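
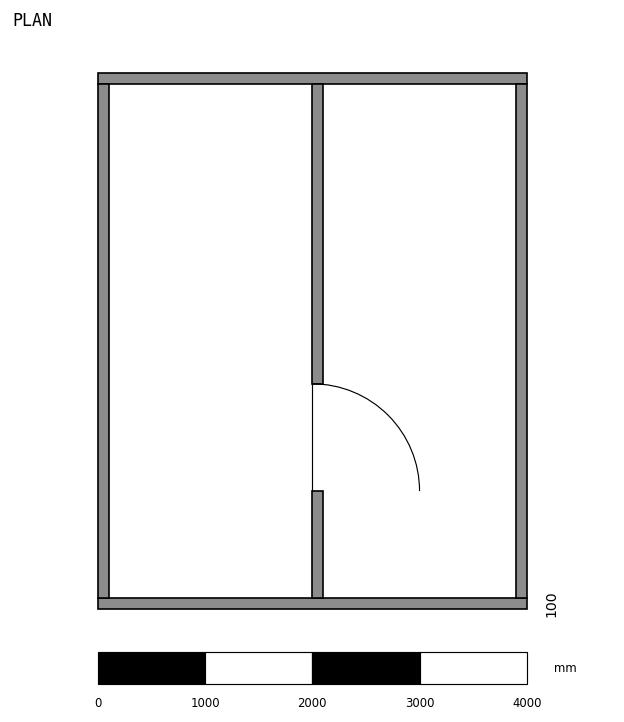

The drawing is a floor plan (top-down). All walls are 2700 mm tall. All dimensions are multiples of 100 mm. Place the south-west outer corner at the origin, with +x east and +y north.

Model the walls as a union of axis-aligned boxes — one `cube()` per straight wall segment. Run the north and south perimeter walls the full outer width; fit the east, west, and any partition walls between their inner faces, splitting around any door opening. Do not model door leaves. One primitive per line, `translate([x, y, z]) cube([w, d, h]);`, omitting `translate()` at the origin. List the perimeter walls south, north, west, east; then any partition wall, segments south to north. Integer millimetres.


cube([4000, 100, 2700]);
translate([0, 4900, 0]) cube([4000, 100, 2700]);
translate([0, 100, 0]) cube([100, 4800, 2700]);
translate([3900, 100, 0]) cube([100, 4800, 2700]);
translate([2000, 100, 0]) cube([100, 1000, 2700]);
translate([2000, 2100, 0]) cube([100, 2800, 2700]);


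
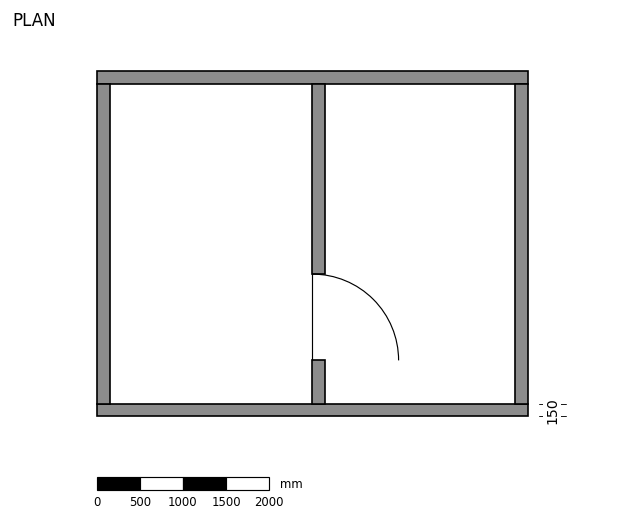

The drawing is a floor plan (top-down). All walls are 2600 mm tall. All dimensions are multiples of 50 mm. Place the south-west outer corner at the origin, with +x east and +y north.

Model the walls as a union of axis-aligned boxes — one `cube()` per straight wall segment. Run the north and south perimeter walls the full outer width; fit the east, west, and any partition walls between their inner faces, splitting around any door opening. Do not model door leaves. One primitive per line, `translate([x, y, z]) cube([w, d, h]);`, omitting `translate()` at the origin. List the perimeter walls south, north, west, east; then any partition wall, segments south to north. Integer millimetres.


cube([5000, 150, 2600]);
translate([0, 3850, 0]) cube([5000, 150, 2600]);
translate([0, 150, 0]) cube([150, 3700, 2600]);
translate([4850, 150, 0]) cube([150, 3700, 2600]);
translate([2500, 150, 0]) cube([150, 500, 2600]);
translate([2500, 1650, 0]) cube([150, 2200, 2600]);


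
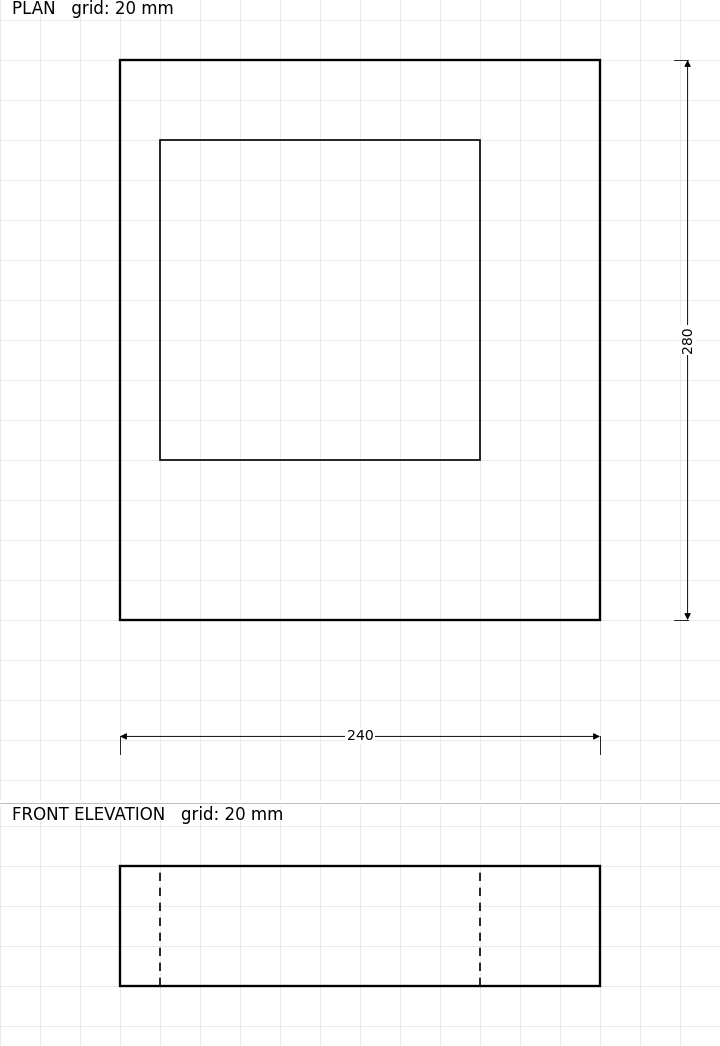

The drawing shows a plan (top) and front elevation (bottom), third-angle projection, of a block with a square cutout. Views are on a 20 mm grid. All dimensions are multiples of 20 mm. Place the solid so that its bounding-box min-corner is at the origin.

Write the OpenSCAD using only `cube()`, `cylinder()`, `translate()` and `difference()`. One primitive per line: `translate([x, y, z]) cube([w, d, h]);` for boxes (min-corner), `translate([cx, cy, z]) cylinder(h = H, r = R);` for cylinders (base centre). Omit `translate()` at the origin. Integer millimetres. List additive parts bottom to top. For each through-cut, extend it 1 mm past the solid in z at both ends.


difference() {
  cube([240, 280, 60]);
  translate([20, 80, -1]) cube([160, 160, 62]);
}


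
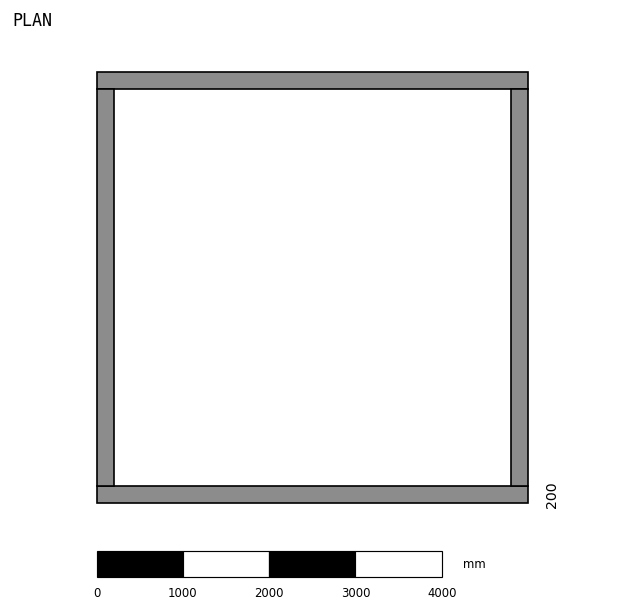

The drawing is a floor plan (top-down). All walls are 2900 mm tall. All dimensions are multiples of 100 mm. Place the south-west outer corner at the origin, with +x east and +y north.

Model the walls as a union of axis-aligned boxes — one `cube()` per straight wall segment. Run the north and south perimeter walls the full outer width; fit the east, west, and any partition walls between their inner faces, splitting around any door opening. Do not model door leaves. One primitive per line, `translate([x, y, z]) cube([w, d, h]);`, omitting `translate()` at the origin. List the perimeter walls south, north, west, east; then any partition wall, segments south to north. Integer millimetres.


cube([5000, 200, 2900]);
translate([0, 4800, 0]) cube([5000, 200, 2900]);
translate([0, 200, 0]) cube([200, 4600, 2900]);
translate([4800, 200, 0]) cube([200, 4600, 2900]);


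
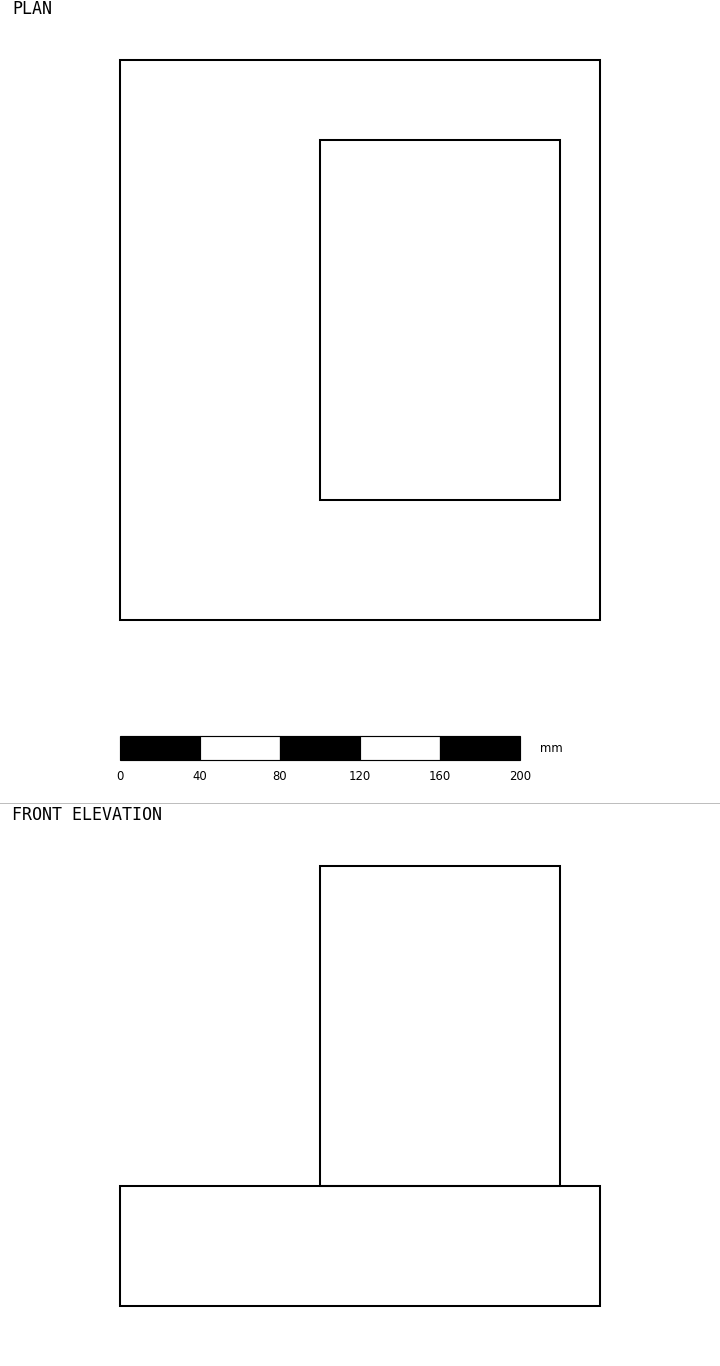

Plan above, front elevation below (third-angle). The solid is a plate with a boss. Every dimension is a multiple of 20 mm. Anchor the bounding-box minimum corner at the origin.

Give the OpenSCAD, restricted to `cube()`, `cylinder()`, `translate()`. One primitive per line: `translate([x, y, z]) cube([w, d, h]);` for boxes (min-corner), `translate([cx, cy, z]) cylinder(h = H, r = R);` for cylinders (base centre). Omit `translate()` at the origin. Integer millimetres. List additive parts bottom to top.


cube([240, 280, 60]);
translate([100, 60, 60]) cube([120, 180, 160]);


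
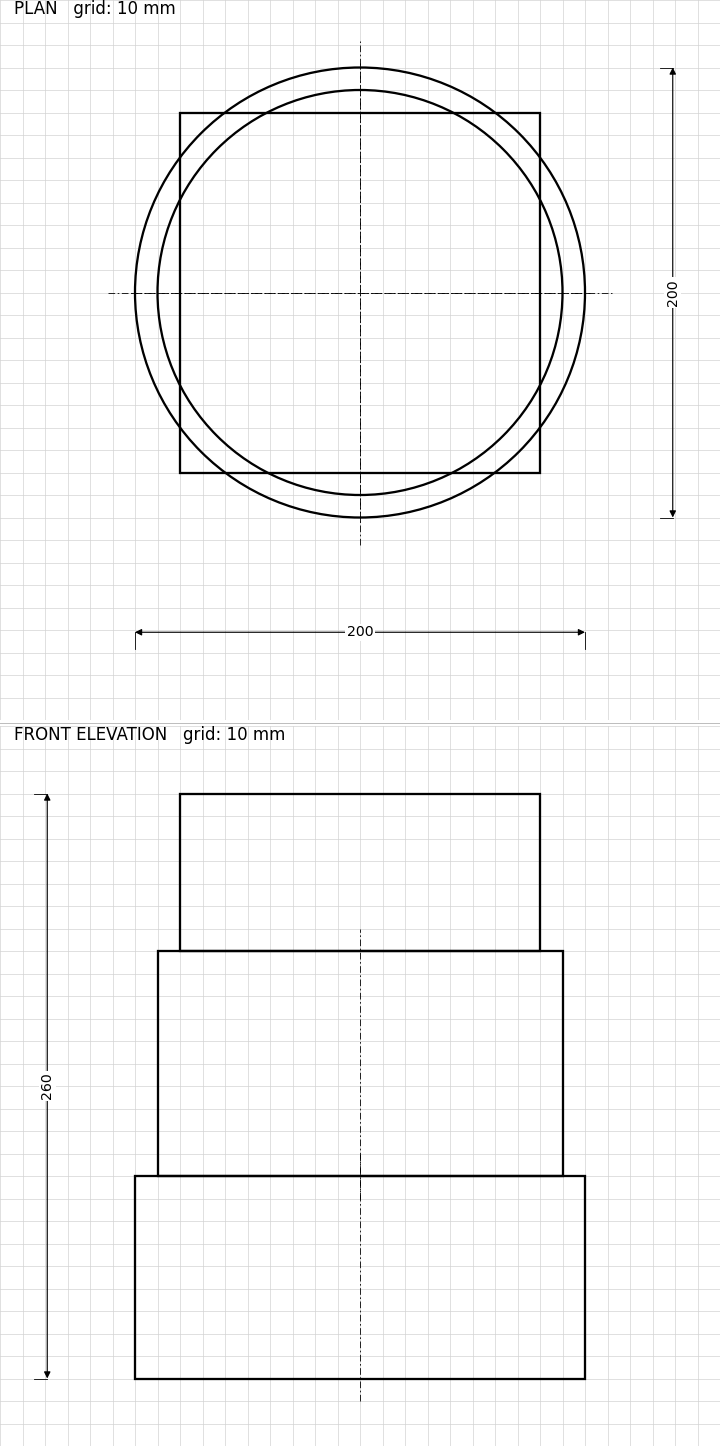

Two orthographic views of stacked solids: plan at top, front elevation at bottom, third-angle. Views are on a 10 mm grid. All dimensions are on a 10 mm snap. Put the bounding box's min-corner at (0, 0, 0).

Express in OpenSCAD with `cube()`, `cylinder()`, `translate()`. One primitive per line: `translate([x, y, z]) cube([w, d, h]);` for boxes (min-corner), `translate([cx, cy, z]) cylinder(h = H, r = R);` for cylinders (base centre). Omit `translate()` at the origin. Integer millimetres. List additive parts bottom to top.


translate([100, 100, 0]) cylinder(h = 90, r = 100);
translate([100, 100, 90]) cylinder(h = 100, r = 90);
translate([20, 20, 190]) cube([160, 160, 70]);


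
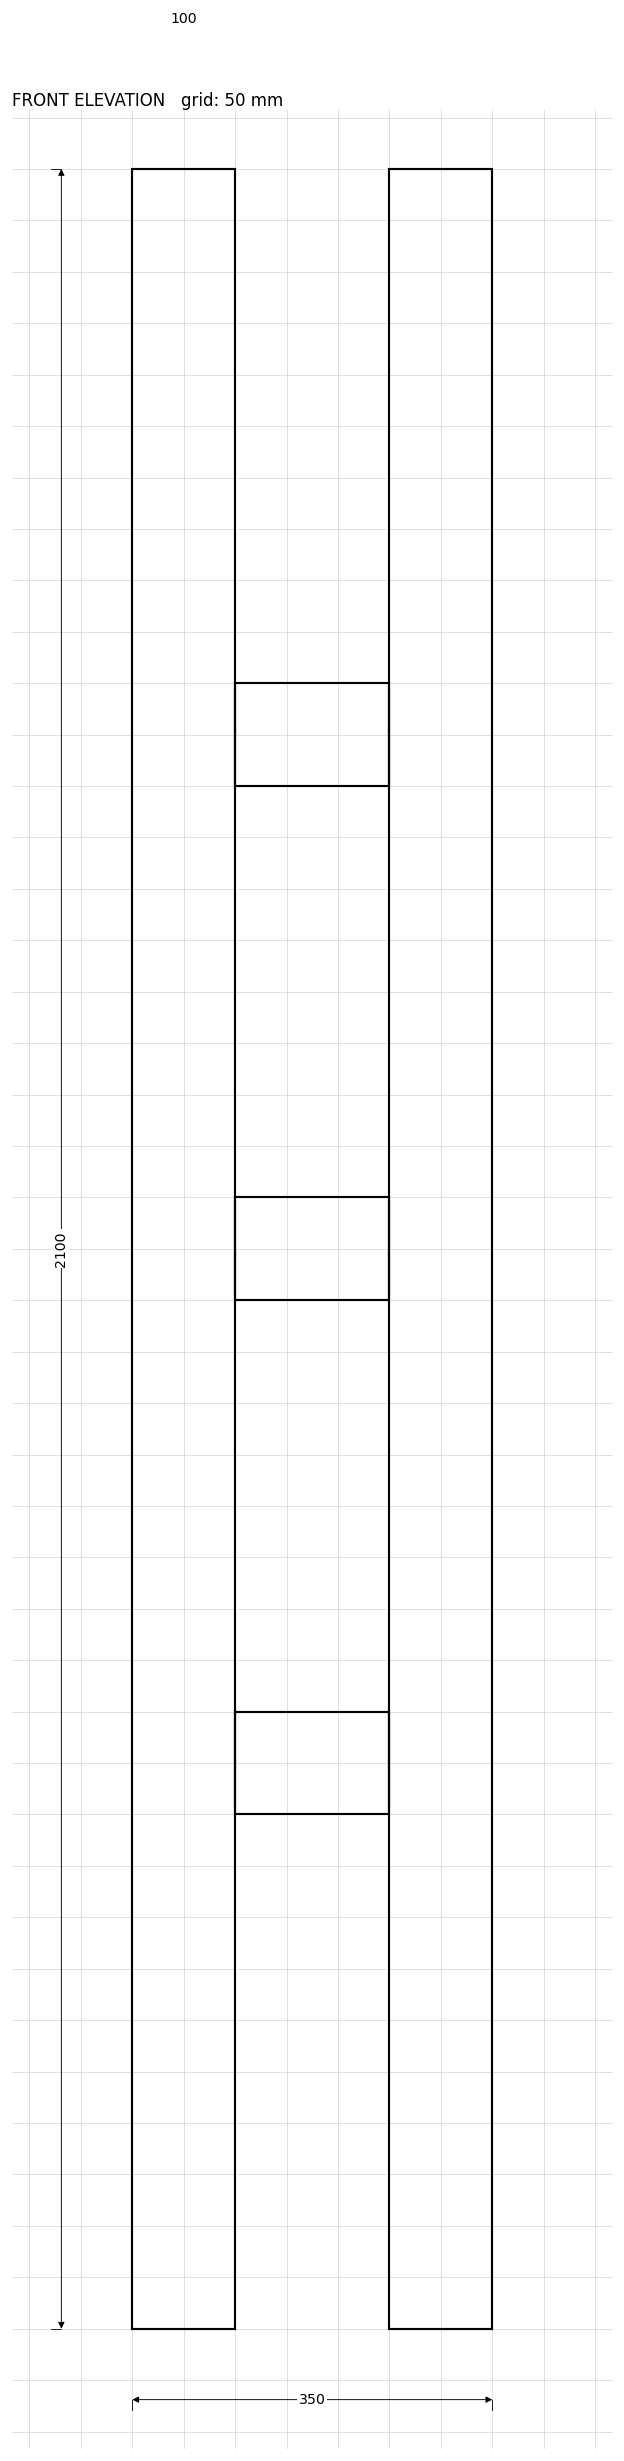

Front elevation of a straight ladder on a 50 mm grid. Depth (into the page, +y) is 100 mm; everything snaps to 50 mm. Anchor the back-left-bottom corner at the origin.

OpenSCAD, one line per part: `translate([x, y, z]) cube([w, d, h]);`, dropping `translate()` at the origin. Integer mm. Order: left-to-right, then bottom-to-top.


cube([100, 100, 2100]);
translate([100, 0, 500]) cube([150, 100, 100]);
translate([100, 0, 1000]) cube([150, 100, 100]);
translate([100, 0, 1500]) cube([150, 100, 100]);
translate([250, 0, 0]) cube([100, 100, 2100]);


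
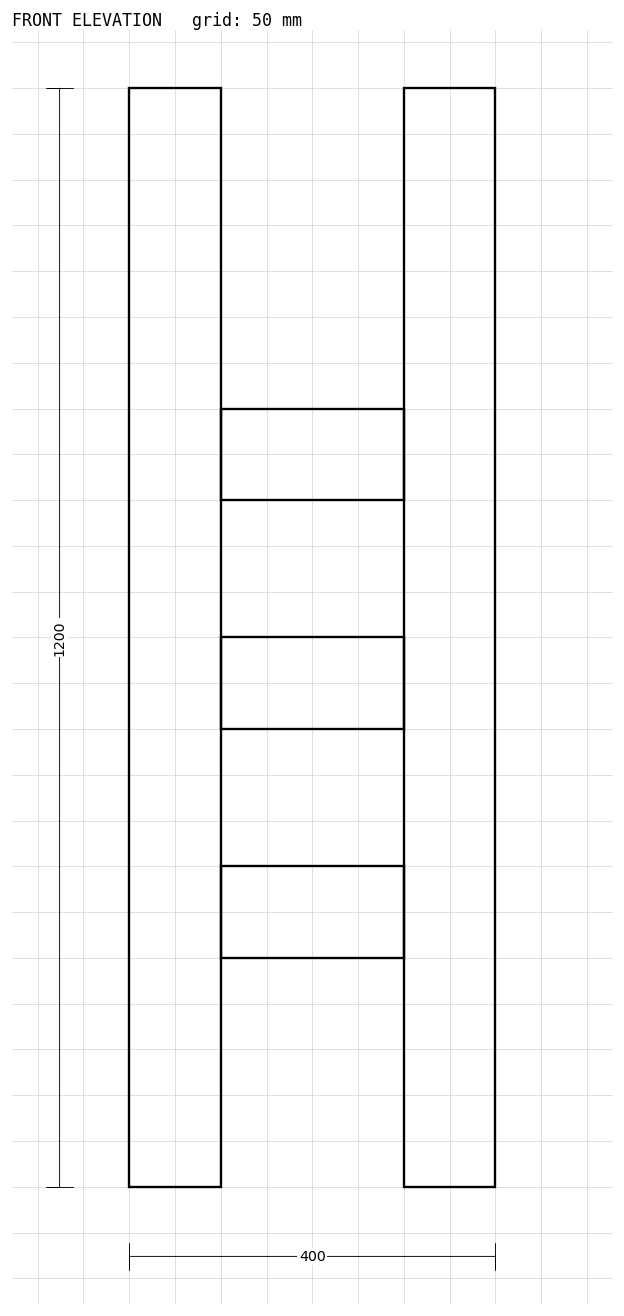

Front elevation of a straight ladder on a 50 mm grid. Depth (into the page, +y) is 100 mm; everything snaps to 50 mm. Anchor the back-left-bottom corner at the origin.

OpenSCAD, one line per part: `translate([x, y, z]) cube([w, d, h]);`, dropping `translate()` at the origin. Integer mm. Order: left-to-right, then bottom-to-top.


cube([100, 100, 1200]);
translate([100, 0, 250]) cube([200, 100, 100]);
translate([100, 0, 500]) cube([200, 100, 100]);
translate([100, 0, 750]) cube([200, 100, 100]);
translate([300, 0, 0]) cube([100, 100, 1200]);


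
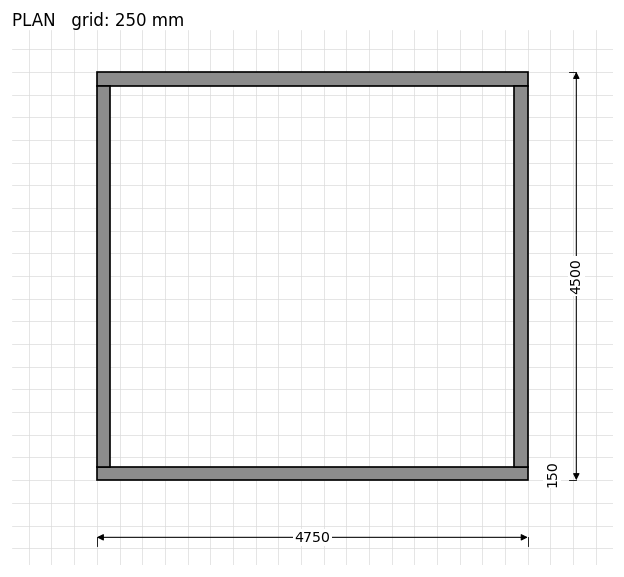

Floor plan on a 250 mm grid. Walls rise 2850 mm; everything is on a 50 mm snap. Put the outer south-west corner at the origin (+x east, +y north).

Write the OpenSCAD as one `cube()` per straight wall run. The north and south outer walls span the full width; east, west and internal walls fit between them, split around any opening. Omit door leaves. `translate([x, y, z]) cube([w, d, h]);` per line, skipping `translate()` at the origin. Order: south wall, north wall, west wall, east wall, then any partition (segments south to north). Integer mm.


cube([4750, 150, 2850]);
translate([0, 4350, 0]) cube([4750, 150, 2850]);
translate([0, 150, 0]) cube([150, 4200, 2850]);
translate([4600, 150, 0]) cube([150, 4200, 2850]);


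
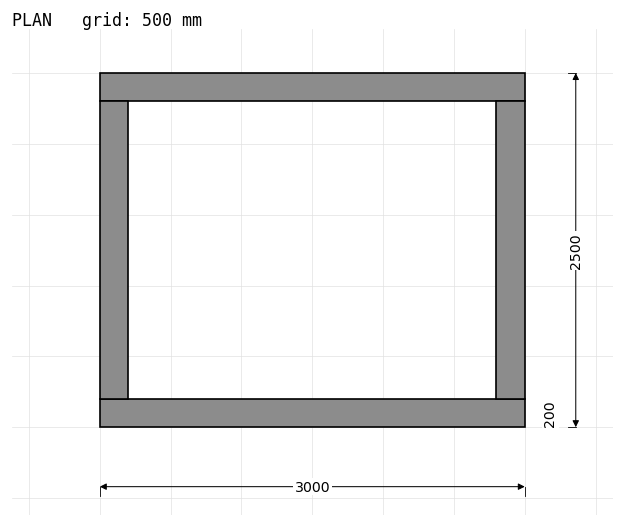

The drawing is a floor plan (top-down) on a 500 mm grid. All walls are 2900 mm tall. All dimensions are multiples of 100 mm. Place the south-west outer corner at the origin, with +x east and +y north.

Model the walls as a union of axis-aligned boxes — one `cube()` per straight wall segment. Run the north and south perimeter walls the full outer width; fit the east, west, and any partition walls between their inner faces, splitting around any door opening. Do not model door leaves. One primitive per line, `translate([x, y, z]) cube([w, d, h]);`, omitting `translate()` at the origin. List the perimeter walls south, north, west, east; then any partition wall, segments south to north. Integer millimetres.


cube([3000, 200, 2900]);
translate([0, 2300, 0]) cube([3000, 200, 2900]);
translate([0, 200, 0]) cube([200, 2100, 2900]);
translate([2800, 200, 0]) cube([200, 2100, 2900]);


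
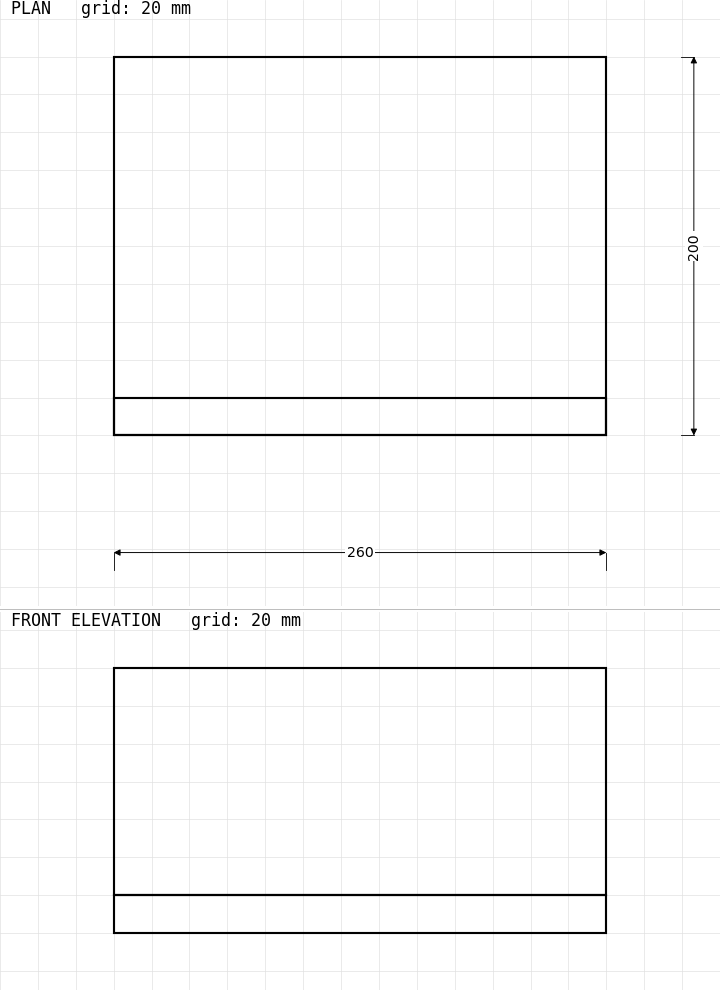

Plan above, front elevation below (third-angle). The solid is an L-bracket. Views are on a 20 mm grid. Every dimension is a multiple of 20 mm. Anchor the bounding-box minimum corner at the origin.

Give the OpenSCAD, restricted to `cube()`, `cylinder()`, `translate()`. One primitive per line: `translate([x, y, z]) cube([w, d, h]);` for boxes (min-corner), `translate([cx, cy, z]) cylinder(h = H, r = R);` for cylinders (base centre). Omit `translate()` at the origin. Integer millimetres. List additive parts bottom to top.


cube([260, 200, 20]);
translate([0, 0, 20]) cube([260, 20, 120]);


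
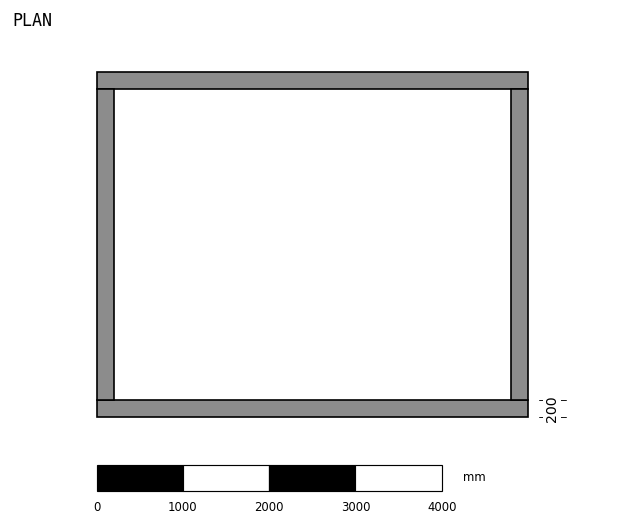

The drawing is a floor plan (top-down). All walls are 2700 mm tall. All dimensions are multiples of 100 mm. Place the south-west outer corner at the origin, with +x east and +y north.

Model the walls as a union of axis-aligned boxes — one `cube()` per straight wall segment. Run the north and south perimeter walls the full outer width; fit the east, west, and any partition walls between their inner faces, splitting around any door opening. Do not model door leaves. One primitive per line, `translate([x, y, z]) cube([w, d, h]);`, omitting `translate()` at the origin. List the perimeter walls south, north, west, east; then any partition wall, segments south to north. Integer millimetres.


cube([5000, 200, 2700]);
translate([0, 3800, 0]) cube([5000, 200, 2700]);
translate([0, 200, 0]) cube([200, 3600, 2700]);
translate([4800, 200, 0]) cube([200, 3600, 2700]);


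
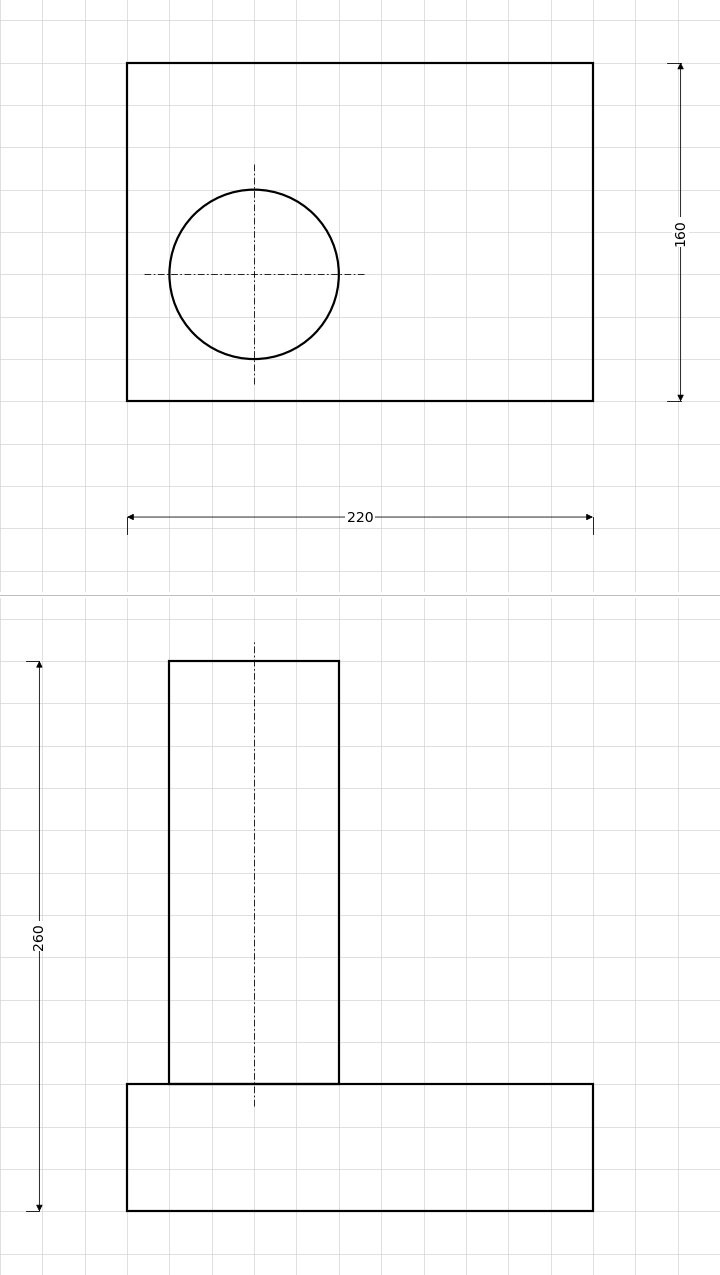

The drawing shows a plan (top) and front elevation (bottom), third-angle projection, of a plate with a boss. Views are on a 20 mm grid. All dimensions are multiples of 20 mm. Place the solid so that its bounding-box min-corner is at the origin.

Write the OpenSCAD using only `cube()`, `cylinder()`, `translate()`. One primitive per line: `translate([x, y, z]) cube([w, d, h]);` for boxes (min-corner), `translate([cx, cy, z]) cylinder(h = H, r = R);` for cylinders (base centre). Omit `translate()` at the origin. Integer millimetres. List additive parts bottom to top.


cube([220, 160, 60]);
translate([60, 60, 60]) cylinder(h = 200, r = 40);


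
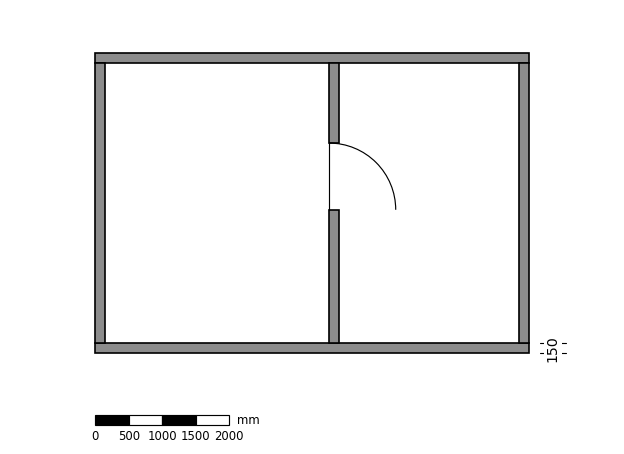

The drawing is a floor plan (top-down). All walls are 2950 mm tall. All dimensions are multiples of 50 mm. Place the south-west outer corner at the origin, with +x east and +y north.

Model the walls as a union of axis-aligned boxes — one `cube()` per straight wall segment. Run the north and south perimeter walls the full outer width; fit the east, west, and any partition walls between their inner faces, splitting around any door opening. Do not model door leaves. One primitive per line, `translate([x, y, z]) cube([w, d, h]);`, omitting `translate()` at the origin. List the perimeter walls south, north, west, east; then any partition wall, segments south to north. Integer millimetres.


cube([6500, 150, 2950]);
translate([0, 4350, 0]) cube([6500, 150, 2950]);
translate([0, 150, 0]) cube([150, 4200, 2950]);
translate([6350, 150, 0]) cube([150, 4200, 2950]);
translate([3500, 150, 0]) cube([150, 2000, 2950]);
translate([3500, 3150, 0]) cube([150, 1200, 2950]);


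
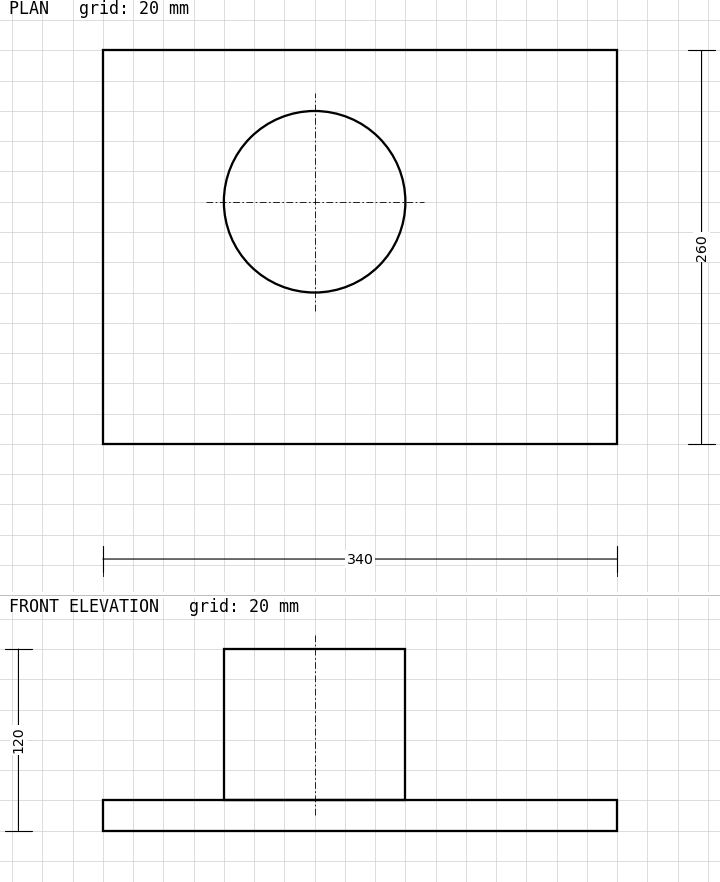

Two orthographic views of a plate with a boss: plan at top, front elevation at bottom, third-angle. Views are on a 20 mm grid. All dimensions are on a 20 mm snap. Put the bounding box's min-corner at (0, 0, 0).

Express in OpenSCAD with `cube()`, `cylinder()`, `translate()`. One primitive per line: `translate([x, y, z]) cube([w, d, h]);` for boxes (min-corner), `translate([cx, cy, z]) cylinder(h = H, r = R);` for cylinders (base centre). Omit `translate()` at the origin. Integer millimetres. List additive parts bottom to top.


cube([340, 260, 20]);
translate([140, 160, 20]) cylinder(h = 100, r = 60);


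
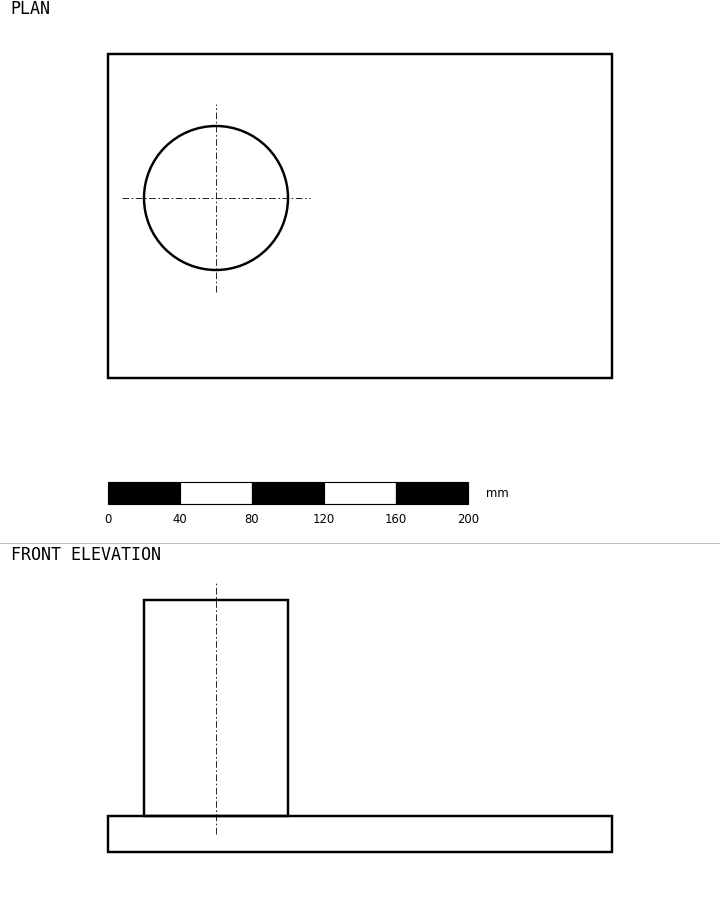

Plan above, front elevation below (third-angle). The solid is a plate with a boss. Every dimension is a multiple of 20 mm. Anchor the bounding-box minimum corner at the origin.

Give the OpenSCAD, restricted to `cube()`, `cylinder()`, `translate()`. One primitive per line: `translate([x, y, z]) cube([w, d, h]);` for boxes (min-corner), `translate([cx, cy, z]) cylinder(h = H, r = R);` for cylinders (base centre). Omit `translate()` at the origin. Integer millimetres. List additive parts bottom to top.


cube([280, 180, 20]);
translate([60, 100, 20]) cylinder(h = 120, r = 40);


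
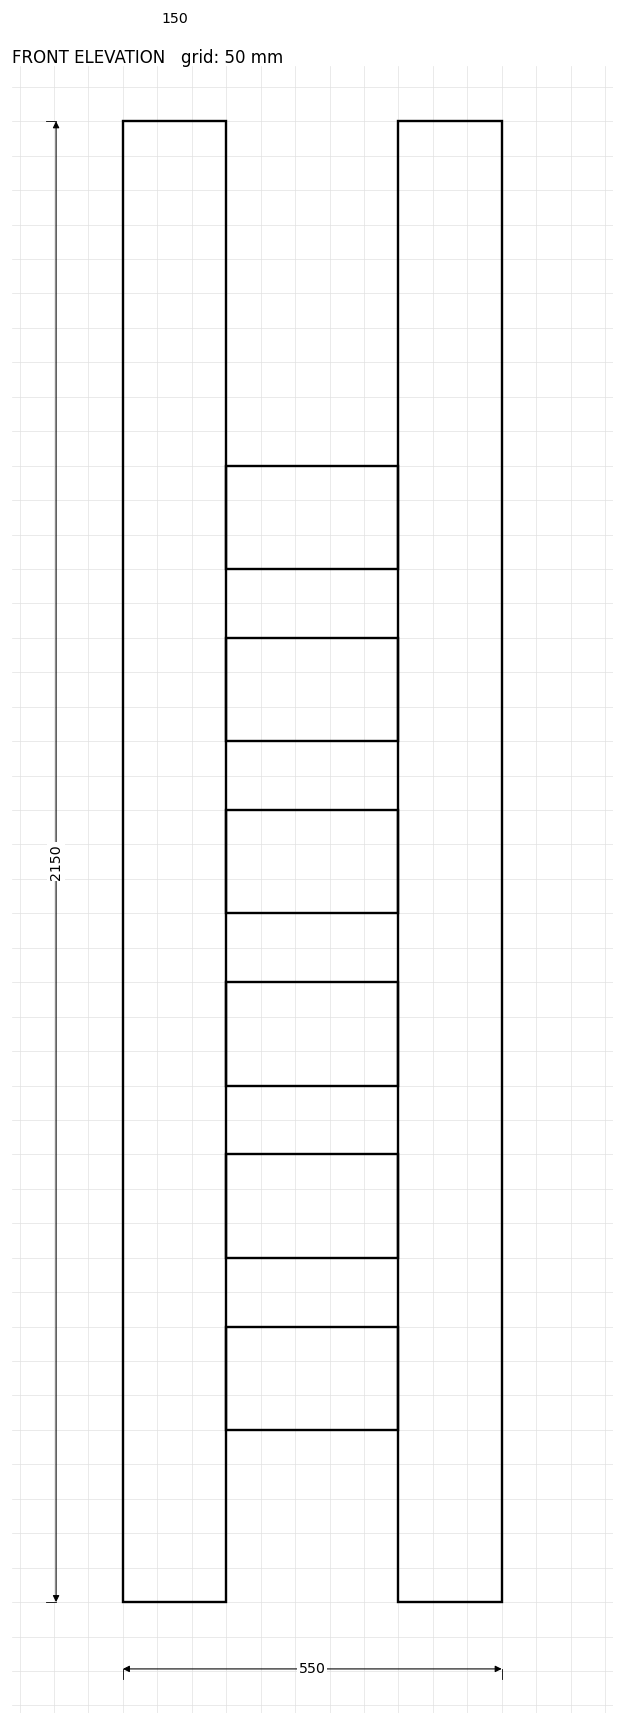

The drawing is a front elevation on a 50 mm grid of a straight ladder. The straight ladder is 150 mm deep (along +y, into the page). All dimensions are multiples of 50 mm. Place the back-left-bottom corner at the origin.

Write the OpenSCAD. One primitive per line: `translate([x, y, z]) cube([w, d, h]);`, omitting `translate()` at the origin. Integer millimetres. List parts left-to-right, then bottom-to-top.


cube([150, 150, 2150]);
translate([150, 0, 250]) cube([250, 150, 150]);
translate([150, 0, 500]) cube([250, 150, 150]);
translate([150, 0, 750]) cube([250, 150, 150]);
translate([150, 0, 1000]) cube([250, 150, 150]);
translate([150, 0, 1250]) cube([250, 150, 150]);
translate([150, 0, 1500]) cube([250, 150, 150]);
translate([400, 0, 0]) cube([150, 150, 2150]);


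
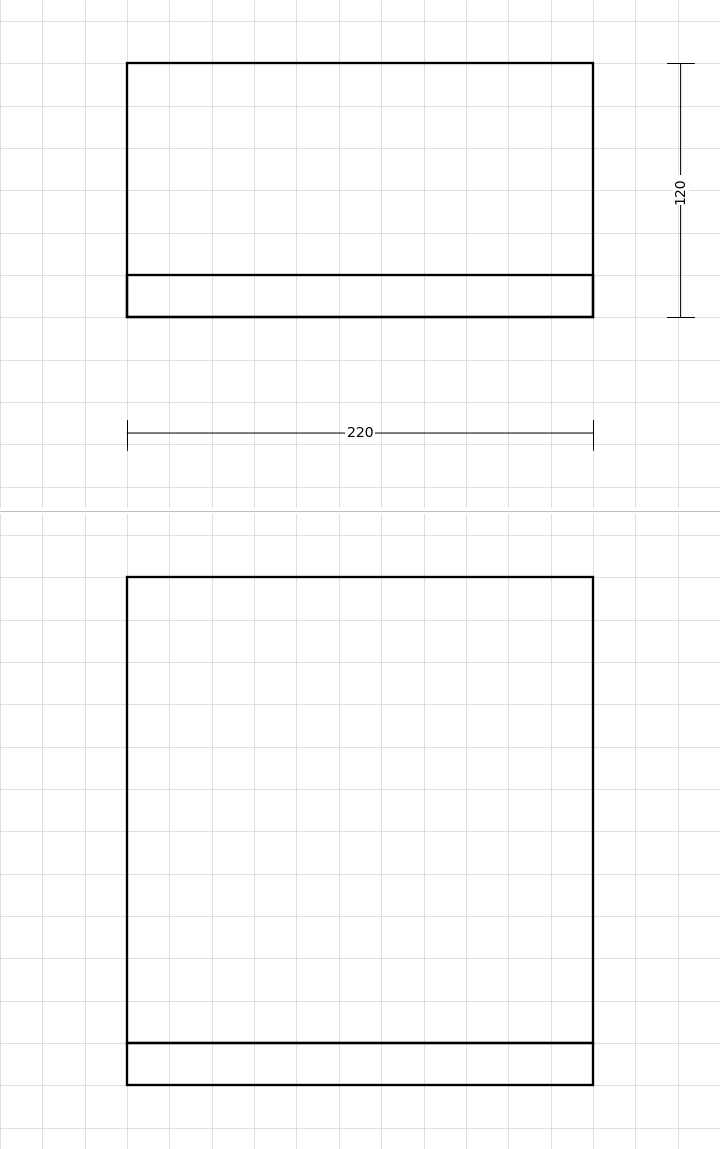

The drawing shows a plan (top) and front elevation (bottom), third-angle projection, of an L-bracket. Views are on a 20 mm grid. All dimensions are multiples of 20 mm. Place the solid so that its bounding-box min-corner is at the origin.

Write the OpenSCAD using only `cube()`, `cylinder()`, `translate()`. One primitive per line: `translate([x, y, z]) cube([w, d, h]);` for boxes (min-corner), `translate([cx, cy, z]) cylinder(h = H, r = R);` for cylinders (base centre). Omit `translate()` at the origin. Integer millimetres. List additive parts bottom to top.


cube([220, 120, 20]);
translate([0, 0, 20]) cube([220, 20, 220]);


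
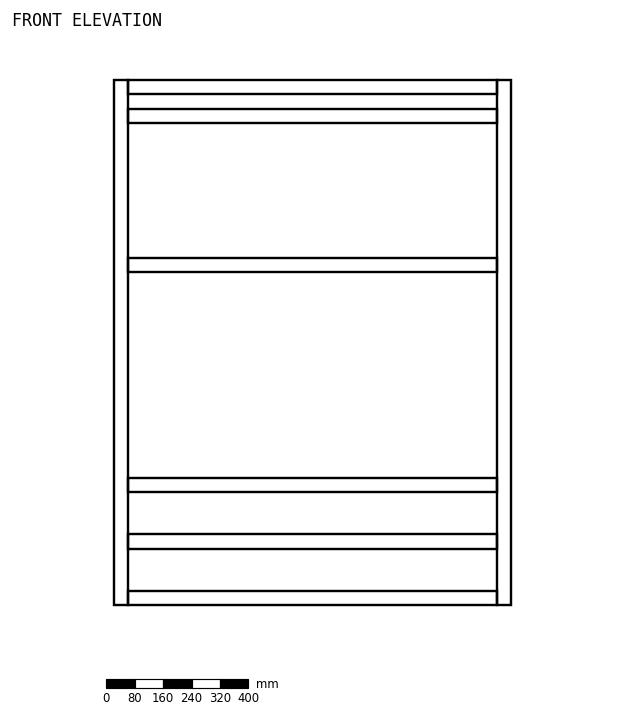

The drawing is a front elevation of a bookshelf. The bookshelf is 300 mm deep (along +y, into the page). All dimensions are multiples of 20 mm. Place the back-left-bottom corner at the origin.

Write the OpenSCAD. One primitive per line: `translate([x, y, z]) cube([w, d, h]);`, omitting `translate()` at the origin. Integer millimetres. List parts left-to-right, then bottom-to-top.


cube([40, 300, 1480]);
translate([40, 0, 0]) cube([1040, 300, 40]);
translate([40, 0, 160]) cube([1040, 300, 40]);
translate([40, 0, 320]) cube([1040, 300, 40]);
translate([40, 0, 940]) cube([1040, 300, 40]);
translate([40, 0, 1360]) cube([1040, 300, 40]);
translate([40, 0, 1440]) cube([1040, 300, 40]);
translate([1080, 0, 0]) cube([40, 300, 1480]);


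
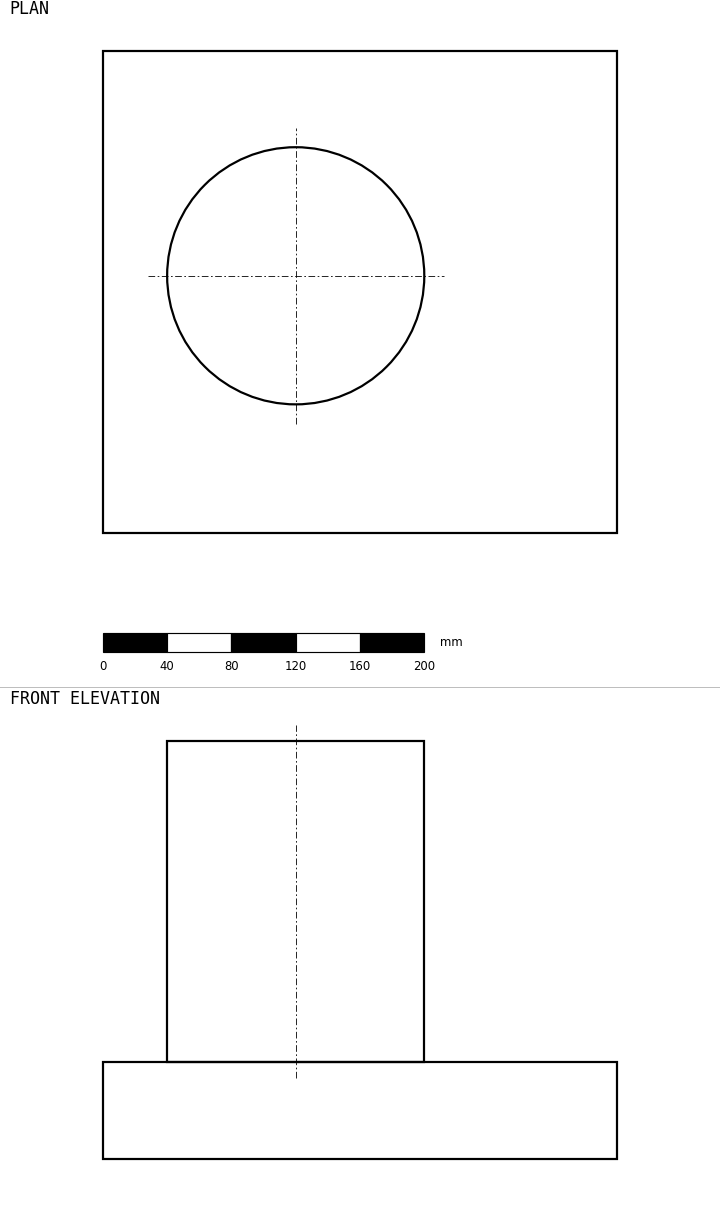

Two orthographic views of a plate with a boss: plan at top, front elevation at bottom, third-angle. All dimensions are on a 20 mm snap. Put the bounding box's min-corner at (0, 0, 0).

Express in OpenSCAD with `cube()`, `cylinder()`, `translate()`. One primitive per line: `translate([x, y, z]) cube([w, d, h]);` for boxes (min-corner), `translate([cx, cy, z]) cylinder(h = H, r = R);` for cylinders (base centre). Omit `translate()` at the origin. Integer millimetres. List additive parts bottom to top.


cube([320, 300, 60]);
translate([120, 160, 60]) cylinder(h = 200, r = 80);


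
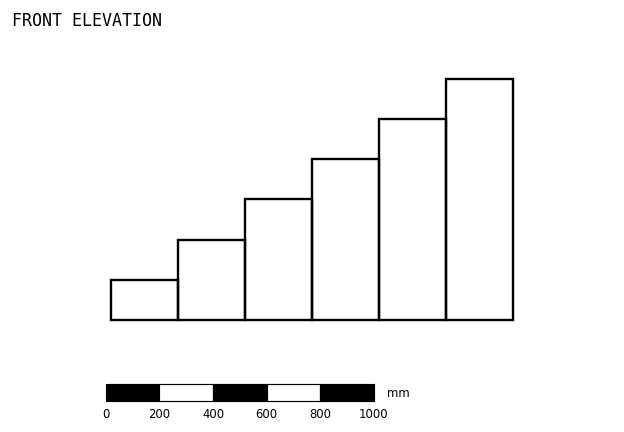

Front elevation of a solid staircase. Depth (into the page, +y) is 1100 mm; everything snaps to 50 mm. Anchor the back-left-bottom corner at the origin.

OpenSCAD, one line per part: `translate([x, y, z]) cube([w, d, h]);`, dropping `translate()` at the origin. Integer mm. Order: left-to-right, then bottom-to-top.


cube([250, 1100, 150]);
translate([250, 0, 0]) cube([250, 1100, 300]);
translate([500, 0, 0]) cube([250, 1100, 450]);
translate([750, 0, 0]) cube([250, 1100, 600]);
translate([1000, 0, 0]) cube([250, 1100, 750]);
translate([1250, 0, 0]) cube([250, 1100, 900]);


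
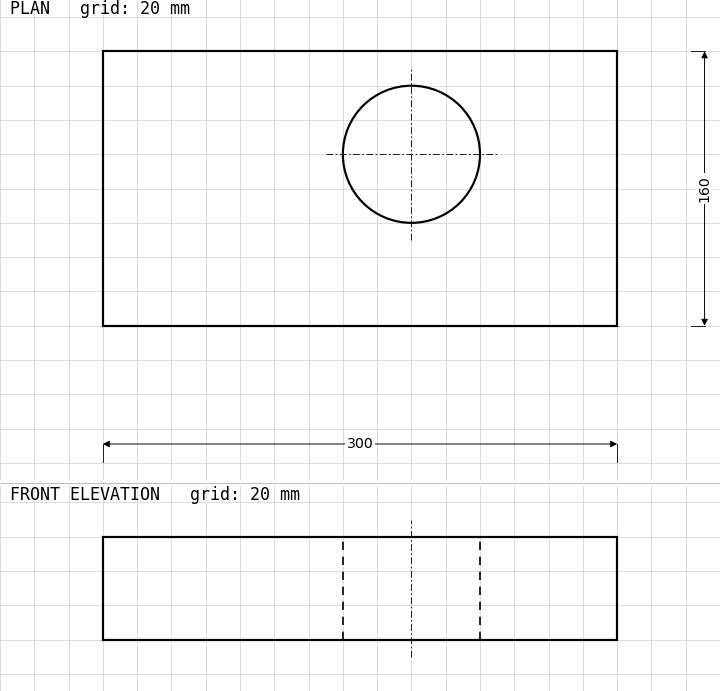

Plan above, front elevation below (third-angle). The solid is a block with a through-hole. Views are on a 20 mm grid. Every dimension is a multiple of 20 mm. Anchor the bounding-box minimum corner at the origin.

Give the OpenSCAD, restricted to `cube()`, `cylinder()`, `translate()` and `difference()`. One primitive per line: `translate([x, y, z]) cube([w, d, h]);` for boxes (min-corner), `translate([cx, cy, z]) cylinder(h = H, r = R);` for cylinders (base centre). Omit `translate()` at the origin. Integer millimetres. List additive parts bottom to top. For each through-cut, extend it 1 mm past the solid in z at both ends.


difference() {
  cube([300, 160, 60]);
  translate([180, 100, -1]) cylinder(h = 62, r = 40);
}


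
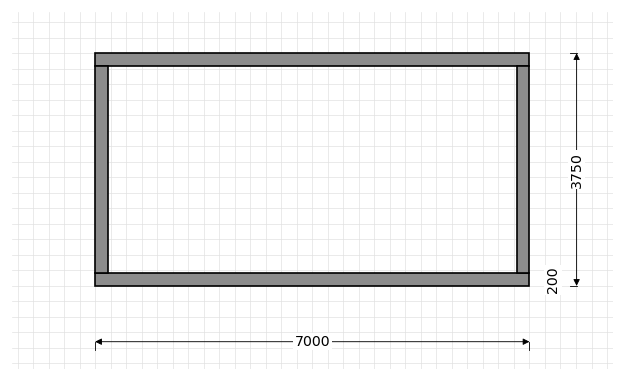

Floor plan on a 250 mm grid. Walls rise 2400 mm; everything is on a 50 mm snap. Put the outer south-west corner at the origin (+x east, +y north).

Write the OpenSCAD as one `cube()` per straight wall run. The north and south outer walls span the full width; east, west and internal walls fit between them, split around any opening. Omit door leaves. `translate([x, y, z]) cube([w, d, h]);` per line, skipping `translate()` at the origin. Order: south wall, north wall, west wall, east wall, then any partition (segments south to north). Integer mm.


cube([7000, 200, 2400]);
translate([0, 3550, 0]) cube([7000, 200, 2400]);
translate([0, 200, 0]) cube([200, 3350, 2400]);
translate([6800, 200, 0]) cube([200, 3350, 2400]);


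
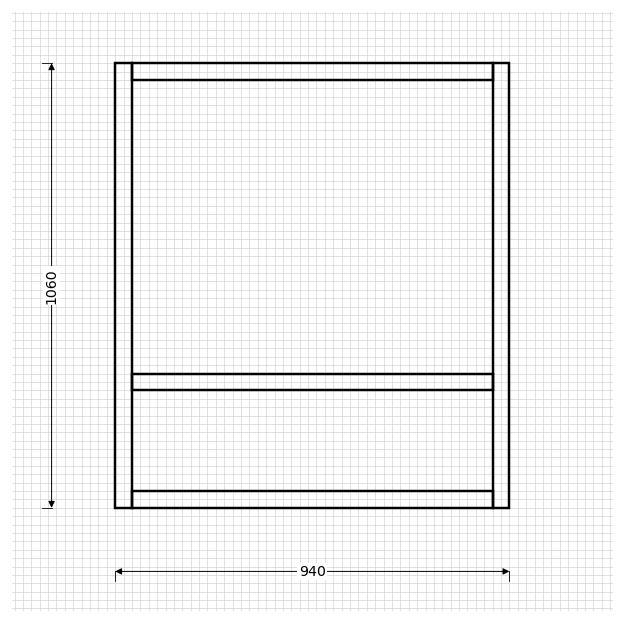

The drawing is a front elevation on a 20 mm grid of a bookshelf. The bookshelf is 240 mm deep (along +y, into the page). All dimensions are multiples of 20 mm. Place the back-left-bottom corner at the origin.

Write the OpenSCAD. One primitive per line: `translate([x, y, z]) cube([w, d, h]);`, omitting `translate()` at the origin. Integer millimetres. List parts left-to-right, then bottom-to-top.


cube([40, 240, 1060]);
translate([40, 0, 0]) cube([860, 240, 40]);
translate([40, 0, 280]) cube([860, 240, 40]);
translate([40, 0, 1020]) cube([860, 240, 40]);
translate([900, 0, 0]) cube([40, 240, 1060]);


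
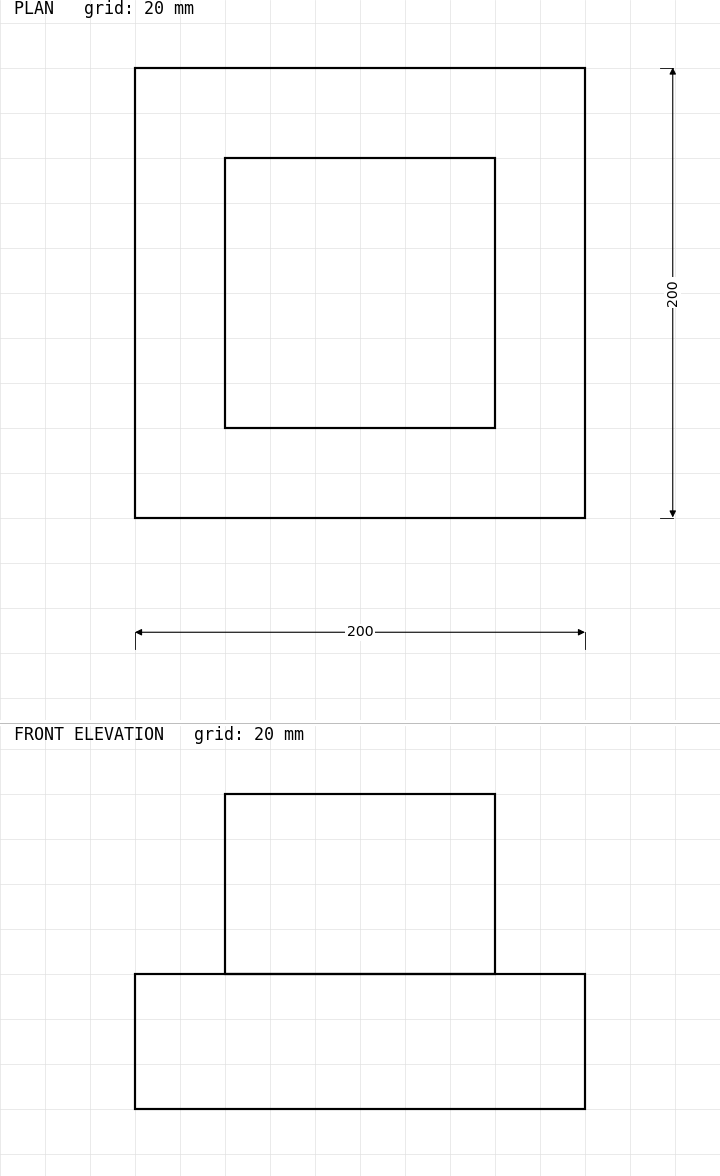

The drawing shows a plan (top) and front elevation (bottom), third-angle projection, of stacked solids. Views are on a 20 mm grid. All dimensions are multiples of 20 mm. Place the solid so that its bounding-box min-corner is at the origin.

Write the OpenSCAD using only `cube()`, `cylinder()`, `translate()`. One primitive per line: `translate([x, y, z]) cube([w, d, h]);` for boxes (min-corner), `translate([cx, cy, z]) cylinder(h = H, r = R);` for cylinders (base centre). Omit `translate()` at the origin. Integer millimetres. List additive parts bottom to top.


cube([200, 200, 60]);
translate([40, 40, 60]) cube([120, 120, 80]);


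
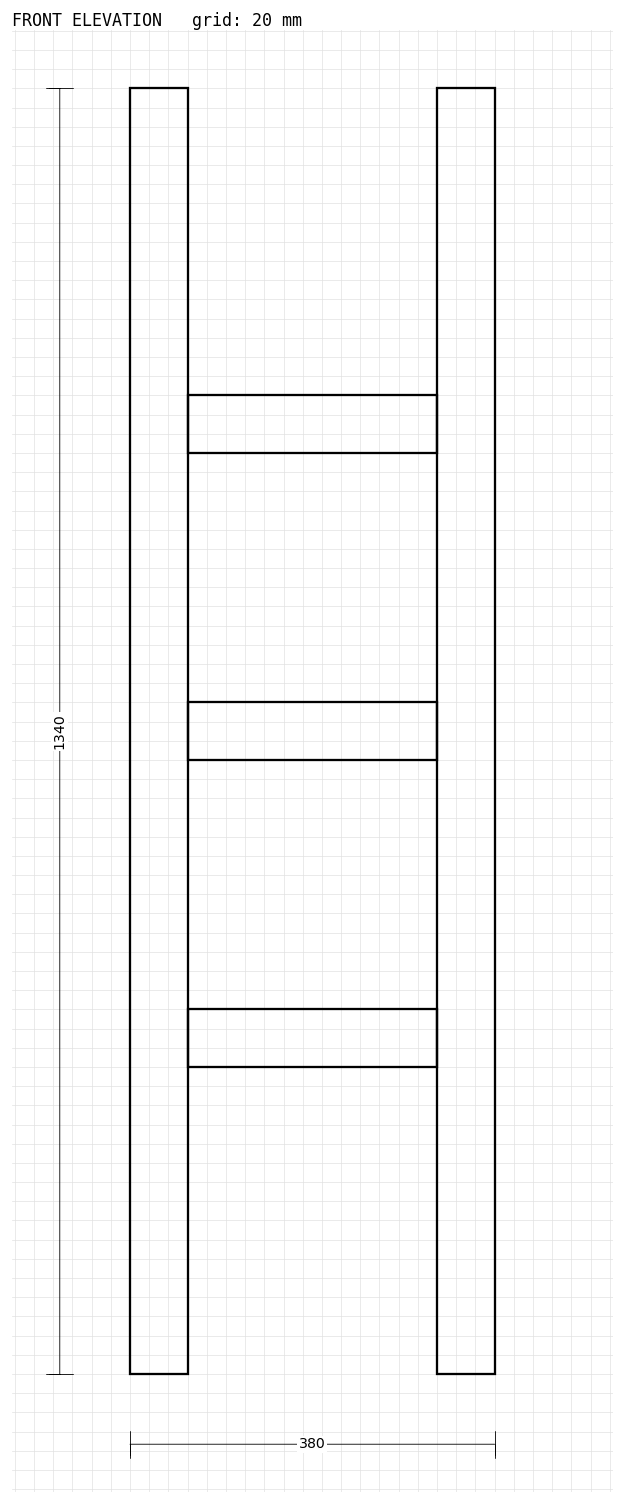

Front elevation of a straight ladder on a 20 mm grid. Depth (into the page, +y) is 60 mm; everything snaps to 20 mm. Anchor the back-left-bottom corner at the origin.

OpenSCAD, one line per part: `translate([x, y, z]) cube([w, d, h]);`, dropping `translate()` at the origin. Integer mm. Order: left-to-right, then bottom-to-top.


cube([60, 60, 1340]);
translate([60, 0, 320]) cube([260, 60, 60]);
translate([60, 0, 640]) cube([260, 60, 60]);
translate([60, 0, 960]) cube([260, 60, 60]);
translate([320, 0, 0]) cube([60, 60, 1340]);


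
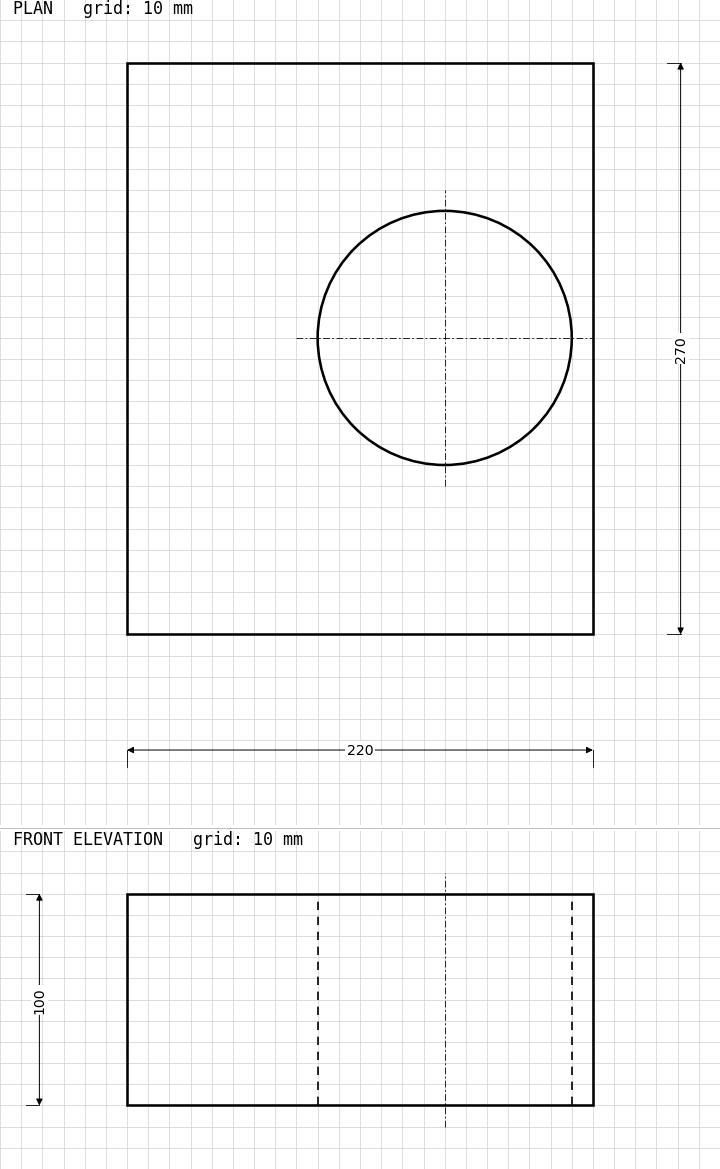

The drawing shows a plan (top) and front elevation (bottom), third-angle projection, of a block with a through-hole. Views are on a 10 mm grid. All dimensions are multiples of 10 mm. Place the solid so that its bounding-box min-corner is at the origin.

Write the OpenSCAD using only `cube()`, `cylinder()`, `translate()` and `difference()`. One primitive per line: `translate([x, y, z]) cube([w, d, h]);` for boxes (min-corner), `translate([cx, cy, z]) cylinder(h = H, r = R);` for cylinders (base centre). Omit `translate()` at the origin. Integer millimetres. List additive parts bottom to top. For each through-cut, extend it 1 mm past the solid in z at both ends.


difference() {
  cube([220, 270, 100]);
  translate([150, 140, -1]) cylinder(h = 102, r = 60);
}


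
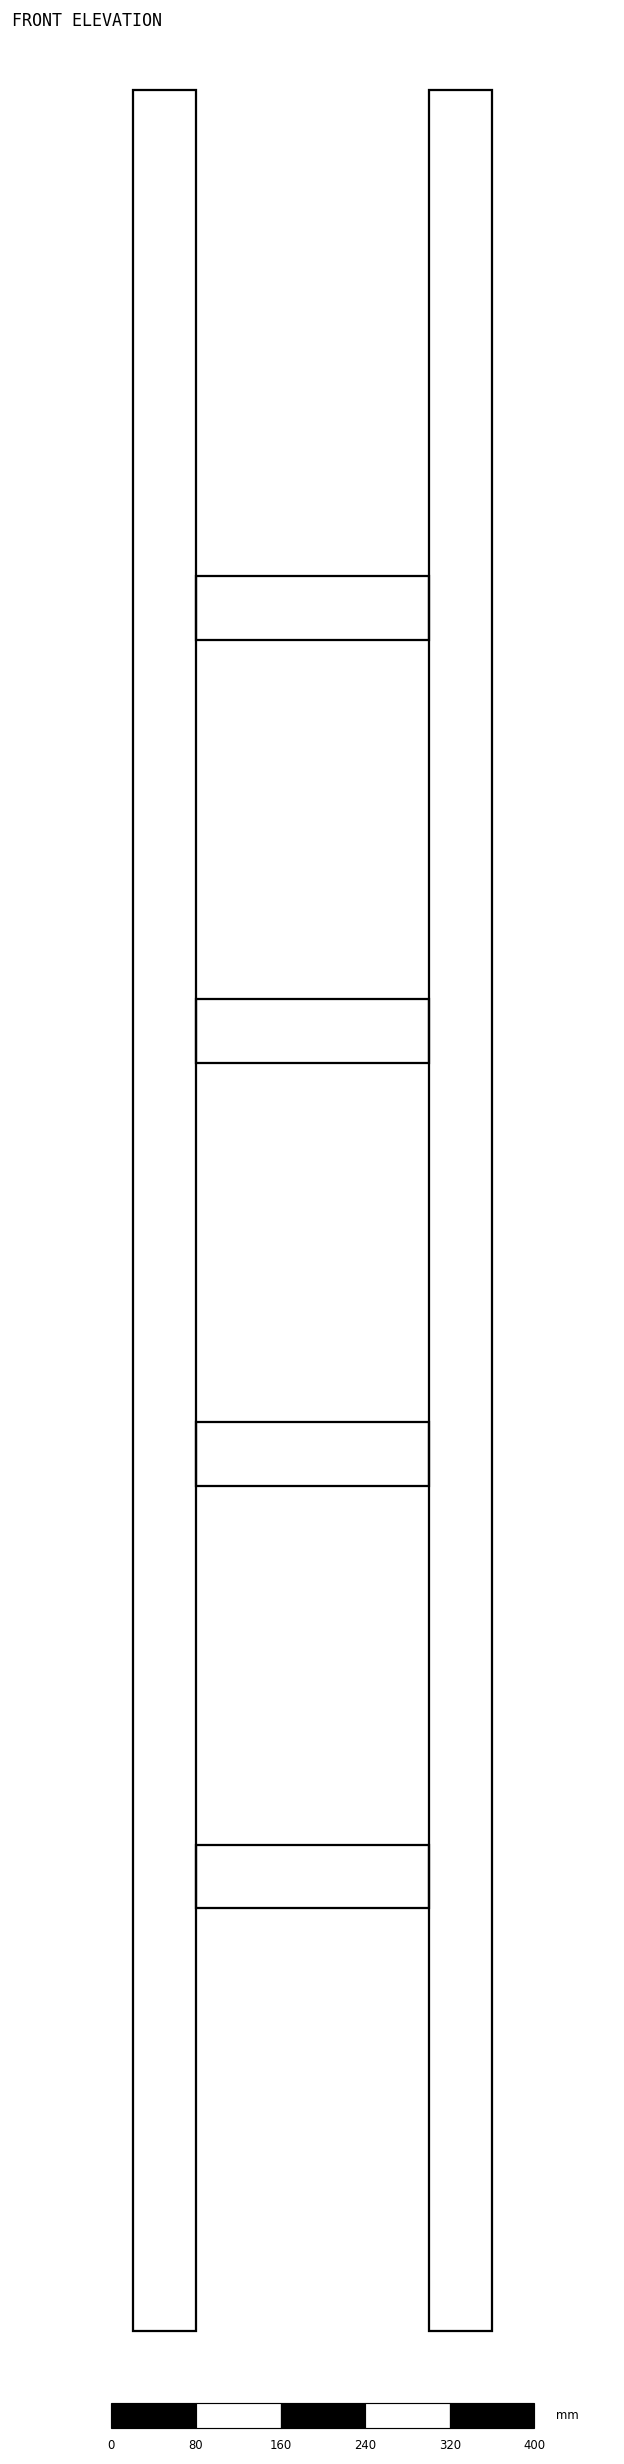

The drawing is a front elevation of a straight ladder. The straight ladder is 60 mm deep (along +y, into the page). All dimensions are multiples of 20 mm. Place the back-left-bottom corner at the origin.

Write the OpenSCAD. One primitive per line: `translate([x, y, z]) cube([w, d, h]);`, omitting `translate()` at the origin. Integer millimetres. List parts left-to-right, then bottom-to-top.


cube([60, 60, 2120]);
translate([60, 0, 400]) cube([220, 60, 60]);
translate([60, 0, 800]) cube([220, 60, 60]);
translate([60, 0, 1200]) cube([220, 60, 60]);
translate([60, 0, 1600]) cube([220, 60, 60]);
translate([280, 0, 0]) cube([60, 60, 2120]);


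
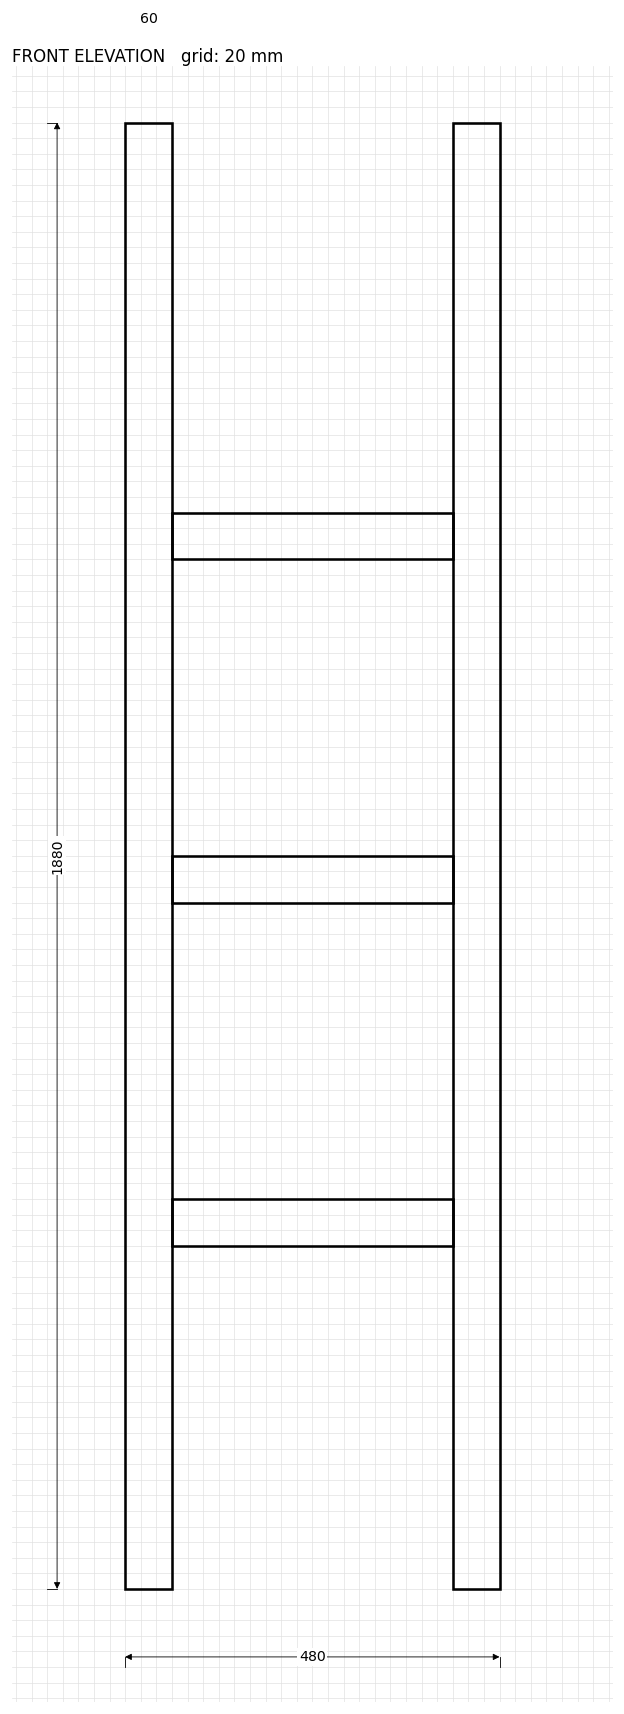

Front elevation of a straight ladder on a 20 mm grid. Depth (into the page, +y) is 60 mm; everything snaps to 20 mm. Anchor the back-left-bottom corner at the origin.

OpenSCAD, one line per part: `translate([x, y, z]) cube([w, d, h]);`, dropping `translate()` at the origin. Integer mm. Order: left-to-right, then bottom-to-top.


cube([60, 60, 1880]);
translate([60, 0, 440]) cube([360, 60, 60]);
translate([60, 0, 880]) cube([360, 60, 60]);
translate([60, 0, 1320]) cube([360, 60, 60]);
translate([420, 0, 0]) cube([60, 60, 1880]);


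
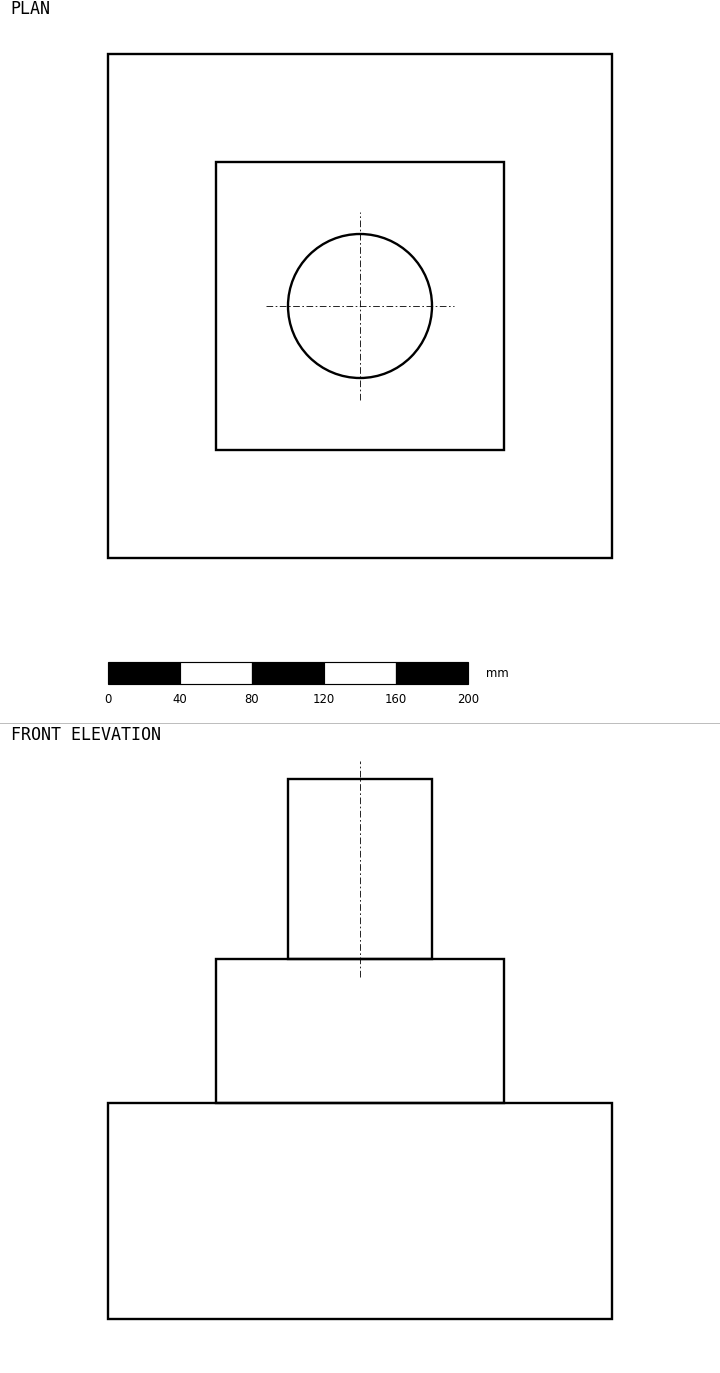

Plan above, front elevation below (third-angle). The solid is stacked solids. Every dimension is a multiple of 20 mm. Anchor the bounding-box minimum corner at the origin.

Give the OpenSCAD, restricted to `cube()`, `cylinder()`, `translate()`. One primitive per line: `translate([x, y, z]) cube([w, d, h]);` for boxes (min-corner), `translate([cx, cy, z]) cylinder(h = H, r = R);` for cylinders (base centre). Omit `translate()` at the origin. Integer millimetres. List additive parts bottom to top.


cube([280, 280, 120]);
translate([60, 60, 120]) cube([160, 160, 80]);
translate([140, 140, 200]) cylinder(h = 100, r = 40);


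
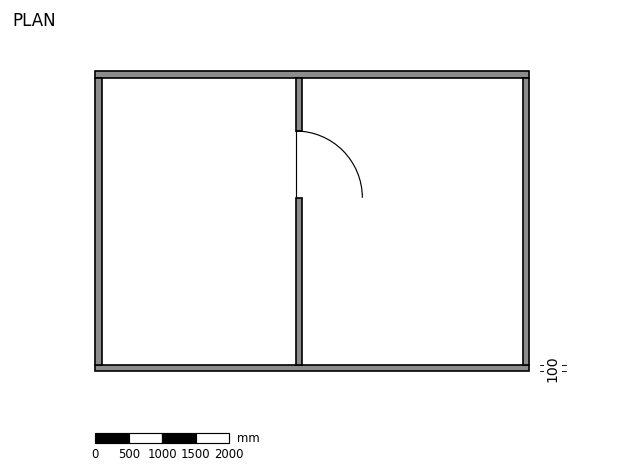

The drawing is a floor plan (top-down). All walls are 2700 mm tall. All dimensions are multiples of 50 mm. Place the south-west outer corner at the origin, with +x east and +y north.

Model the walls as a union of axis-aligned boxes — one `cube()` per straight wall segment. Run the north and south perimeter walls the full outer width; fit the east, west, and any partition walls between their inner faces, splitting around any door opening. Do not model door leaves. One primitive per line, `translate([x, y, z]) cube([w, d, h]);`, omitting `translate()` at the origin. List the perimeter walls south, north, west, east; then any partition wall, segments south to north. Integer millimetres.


cube([6500, 100, 2700]);
translate([0, 4400, 0]) cube([6500, 100, 2700]);
translate([0, 100, 0]) cube([100, 4300, 2700]);
translate([6400, 100, 0]) cube([100, 4300, 2700]);
translate([3000, 100, 0]) cube([100, 2500, 2700]);
translate([3000, 3600, 0]) cube([100, 800, 2700]);


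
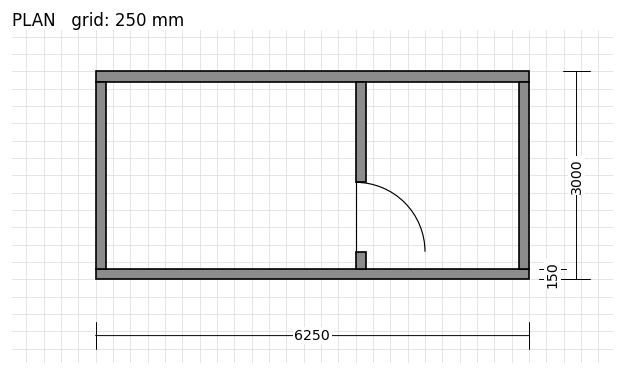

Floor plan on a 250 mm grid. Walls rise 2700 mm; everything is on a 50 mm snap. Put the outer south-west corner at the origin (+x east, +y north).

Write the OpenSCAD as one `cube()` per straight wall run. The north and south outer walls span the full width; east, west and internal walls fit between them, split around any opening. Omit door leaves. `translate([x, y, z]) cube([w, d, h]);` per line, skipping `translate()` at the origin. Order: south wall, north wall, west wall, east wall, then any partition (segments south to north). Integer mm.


cube([6250, 150, 2700]);
translate([0, 2850, 0]) cube([6250, 150, 2700]);
translate([0, 150, 0]) cube([150, 2700, 2700]);
translate([6100, 150, 0]) cube([150, 2700, 2700]);
translate([3750, 150, 0]) cube([150, 250, 2700]);
translate([3750, 1400, 0]) cube([150, 1450, 2700]);


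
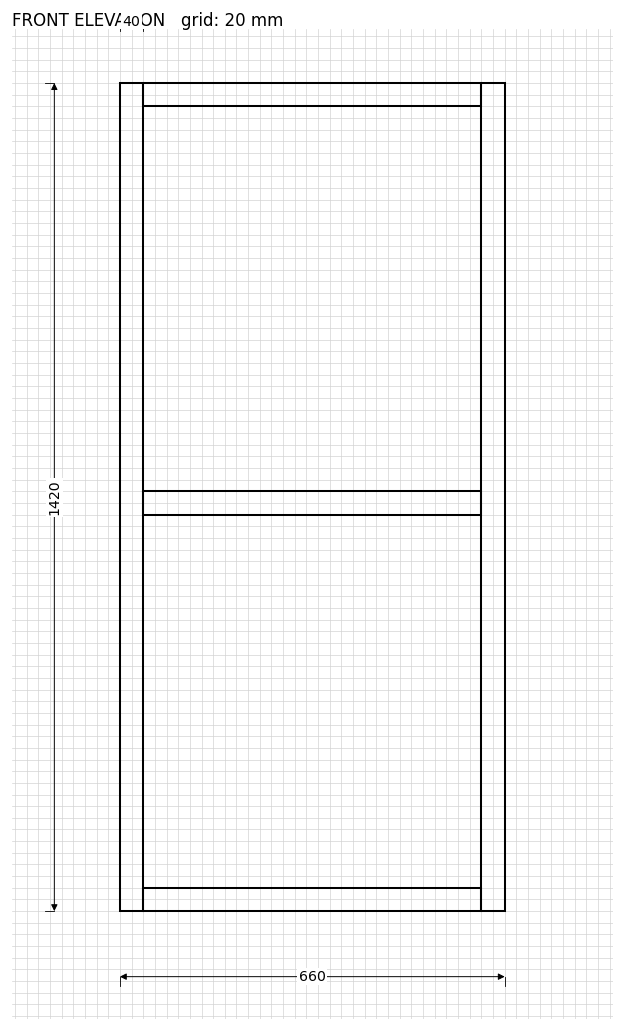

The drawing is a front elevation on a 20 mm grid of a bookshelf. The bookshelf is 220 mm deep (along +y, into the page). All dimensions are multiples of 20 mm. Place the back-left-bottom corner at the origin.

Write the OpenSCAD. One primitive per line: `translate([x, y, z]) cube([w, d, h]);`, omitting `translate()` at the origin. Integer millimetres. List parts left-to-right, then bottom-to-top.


cube([40, 220, 1420]);
translate([40, 0, 0]) cube([580, 220, 40]);
translate([40, 0, 680]) cube([580, 220, 40]);
translate([40, 0, 1380]) cube([580, 220, 40]);
translate([620, 0, 0]) cube([40, 220, 1420]);
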